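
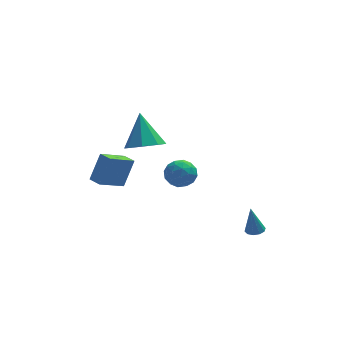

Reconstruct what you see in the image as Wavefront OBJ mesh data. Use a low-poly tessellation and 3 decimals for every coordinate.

v 3.668 -3.018 -3.42
v 4.072 -3.354 -3.344
v 3.432 -2.942 -1.84
v 4.191 -3.049 -3.34
v 4.112 -2.732 -3.368
v 3.862 -2.525 -3.415
v 3.539 -2.506 -3.464
v 3.265 -2.683 -3.497
v 3.145 -2.988 -3.5
v 3.225 -3.304 -3.473
v 3.474 -3.511 -3.426
v 3.798 -3.53 -3.376
v -0.878 -2.725 1.303
v -0.38 -2.248 0.769
v 0.22 -3.572 1.571
v 0.718 -3.095 1.037
v 0.445 -2.759 1.795
v -0.233 -2.236 1.629
v 0.073 -3.584 0.711
v -0.605 -3.061 0.545
v 0.208 -2.779 0.403
v 0.438 -2.269 1.073
v -0.598 -3.551 1.267
v -0.368 -3.041 1.937
v -0.725 -2.412 1.013
v 0.565 -3.408 1.327
v 0.405 -3.21 1.773
v 0.698 -2.93 1.459
v -0.639 -2.405 1.518
v -0.346 -2.125 1.204
v 0.139 -2.425 1.807
v 0.186 -3.695 1.136
v 0.479 -3.415 0.822
v -0.858 -2.89 0.881
v -0.565 -2.61 0.567
v -0.299 -3.395 0.533
v -0.087 -2.444 0.483
v 0.558 -2.941 0.641
v 0.179 -3.229 0.449
v -0.219 -2.922 0.352
v 0.048 -2.144 0.877
v 0.694 -2.642 1.034
v 0.533 -2.444 1.48
v 0.134 -2.137 1.383
v 0.394 -2.456 0.662
v -0.854 -3.178 1.306
v -0.208 -3.676 1.463
v -0.294 -3.683 0.957
v -0.693 -3.376 0.86
v -0.718 -2.879 1.699
v -0.073 -3.376 1.857
v 0.059 -2.898 1.988
v -0.339 -2.591 1.891
v -0.554 -3.364 1.678
v -3.761 -0.119 -1.22
v -3.136 0.39 0.288
v -4.179 0.595 -1.288
v -3.554 1.104 0.22
v -2.446 0.576 -2
v -1.821 1.085 -0.492
v -2.864 1.29 -2.068
v -2.239 1.799 -0.56
v -1.613 -1.504 2.382
v -0.6 -1.698 2.579
v -1.707 -0.316 4.038
v -0.705 -1.054 2.11
v -1.342 -0.673 1.801
v -2.138 -0.78 1.832
v -2.627 -1.311 2.186
v -2.522 -1.955 2.655
v -1.885 -2.335 2.964
v -1.089 -2.229 2.932
f 2 1 4
f 2 4 3
f 4 1 5
f 4 5 3
f 5 1 6
f 5 6 3
f 6 1 7
f 6 7 3
f 7 1 8
f 7 8 3
f 8 1 9
f 8 9 3
f 9 1 10
f 9 10 3
f 10 1 11
f 10 11 3
f 11 1 12
f 11 12 3
f 12 1 2
f 12 2 3
f 13 50 29
f 50 24 53
f 29 53 18
f 50 53 29
f 13 29 25
f 29 18 30
f 25 30 14
f 29 30 25
f 13 25 34
f 25 14 35
f 34 35 20
f 25 35 34
f 13 34 46
f 34 20 49
f 46 49 23
f 34 49 46
f 13 46 50
f 46 23 54
f 50 54 24
f 46 54 50
f 14 30 41
f 30 18 44
f 41 44 22
f 30 44 41
f 18 53 31
f 53 24 52
f 31 52 17
f 53 52 31
f 24 54 51
f 54 23 47
f 51 47 15
f 54 47 51
f 23 49 48
f 49 20 36
f 48 36 19
f 49 36 48
f 20 35 40
f 35 14 37
f 40 37 21
f 35 37 40
f 16 42 28
f 42 22 43
f 28 43 17
f 42 43 28
f 16 28 26
f 28 17 27
f 26 27 15
f 28 27 26
f 16 26 33
f 26 15 32
f 33 32 19
f 26 32 33
f 16 33 38
f 33 19 39
f 38 39 21
f 33 39 38
f 16 38 42
f 38 21 45
f 42 45 22
f 38 45 42
f 17 43 31
f 43 22 44
f 31 44 18
f 43 44 31
f 15 27 51
f 27 17 52
f 51 52 24
f 27 52 51
f 19 32 48
f 32 15 47
f 48 47 23
f 32 47 48
f 21 39 40
f 39 19 36
f 40 36 20
f 39 36 40
f 22 45 41
f 45 21 37
f 41 37 14
f 45 37 41
f 56 58 55
f 59 56 55
f 55 58 57
f 57 59 55
f 56 62 58
f 60 56 59
f 60 62 56
f 58 62 57
f 61 59 57
f 57 62 61
f 61 60 59
f 62 60 61
f 64 63 66
f 64 66 65
f 66 63 67
f 66 67 65
f 67 63 68
f 67 68 65
f 68 63 69
f 68 69 65
f 69 63 70
f 69 70 65
f 70 63 71
f 70 71 65
f 71 63 72
f 71 72 65
f 72 63 64
f 72 64 65



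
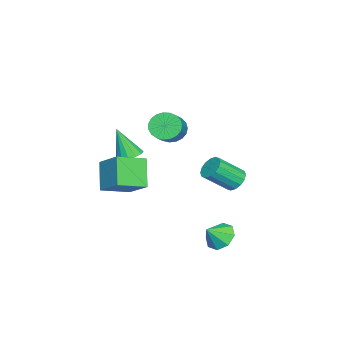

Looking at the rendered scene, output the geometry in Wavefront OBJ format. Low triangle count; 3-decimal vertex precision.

v 2.276 4.436 1.144
v 2.583 4.072 0.59
v 3.29 2.941 1.722
v 2.984 3.304 2.276
v 2.838 4.332 0.689
v 3.546 3.201 1.822
v 2.943 4.62 0.911
v 3.651 3.489 2.044
v 2.869 4.858 1.195
v 3.577 3.727 2.327
v 2.637 4.983 1.465
v 3.344 3.852 2.598
v 2.308 4.961 1.649
v 3.015 3.83 2.782
v 1.97 4.799 1.698
v 2.677 3.668 2.83
v 1.714 4.539 1.598
v 2.422 3.408 2.731
v 1.609 4.251 1.376
v 2.317 3.12 2.509
v 1.683 4.013 1.093
v 2.391 2.882 2.225
v 1.916 3.888 0.822
v 2.623 2.757 1.955
v 2.245 3.91 0.638
v 2.952 2.779 1.771
v -1.126 -0.019 2.408
v -0.734 -0.638 1.885
v 0.457 -0.58 2.709
v 0.066 0.039 3.232
v -0.634 -0.319 1.717
v 0.558 -0.261 2.541
v -0.618 0.052 1.668
v 0.574 0.109 2.492
v -0.69 0.41 1.748
v 0.502 0.468 2.572
v -0.838 0.695 1.941
v 0.354 0.752 2.765
v -1.035 0.856 2.215
v 0.157 0.913 3.039
v -1.248 0.865 2.523
v -0.056 0.923 3.347
v -1.44 0.722 2.811
v -0.248 0.78 3.634
v -1.578 0.451 3.029
v -0.386 0.509 3.852
v -1.637 0.099 3.139
v -0.445 0.156 3.963
v -1.608 -0.274 3.124
v -0.416 -0.216 3.948
v -1.496 -0.603 2.984
v -0.304 -0.545 3.808
v -1.32 -0.83 2.745
v -0.128 -0.773 3.569
v -1.11 -0.918 2.448
v 0.082 -0.86 3.272
v -0.903 -0.85 2.144
v 0.289 -0.792 2.968
v 1.933 -1.29 -0.904
v 0.787 -1.702 0.488
v 2.8 -0.049 0.176
v 1.654 -0.46 1.568
v 3.026 -2.52 -0.368
v 1.88 -2.931 1.024
v 3.893 -1.278 0.712
v 2.747 -1.69 2.104
v -3.032 -2.946 -1.078
v -2.271 -2.745 -0.937
v -3.168 -3.734 0.778
v -2.493 -2.418 -0.814
v -2.859 -2.232 -0.762
v -3.272 -2.238 -0.794
v -3.62 -2.433 -0.903
v -3.811 -2.766 -1.058
v -3.794 -3.147 -1.219
v -3.572 -3.475 -1.341
v -3.206 -3.661 -1.393
v -2.793 -3.655 -1.361
v -2.444 -3.46 -1.253
v -2.253 -3.127 -1.097
v 2.846 3.813 -2.783
v 3.517 4.427 -2.922
v 3.514 3.267 -1.977
v 3.07 4.627 -2.416
v 2.492 4.35 -2.125
v 2.121 3.759 -2.219
v 2.175 3.199 -2.643
v 2.622 3 -3.149
v 3.201 3.277 -3.441
v 3.571 3.868 -3.346
f 2 1 5
f 2 5 3
f 3 5 6
f 3 6 4
f 5 1 7
f 5 7 6
f 6 7 8
f 6 8 4
f 7 1 9
f 7 9 8
f 8 9 10
f 8 10 4
f 9 1 11
f 9 11 10
f 10 11 12
f 10 12 4
f 11 1 13
f 11 13 12
f 12 13 14
f 12 14 4
f 13 1 15
f 13 15 14
f 14 15 16
f 14 16 4
f 15 1 17
f 15 17 16
f 16 17 18
f 16 18 4
f 17 1 19
f 17 19 18
f 18 19 20
f 18 20 4
f 19 1 21
f 19 21 20
f 20 21 22
f 20 22 4
f 21 1 23
f 21 23 22
f 22 23 24
f 22 24 4
f 23 1 25
f 23 25 24
f 24 25 26
f 24 26 4
f 25 1 2
f 25 2 26
f 26 2 3
f 26 3 4
f 28 27 31
f 28 31 29
f 29 31 32
f 29 32 30
f 31 27 33
f 31 33 32
f 32 33 34
f 32 34 30
f 33 27 35
f 33 35 34
f 34 35 36
f 34 36 30
f 35 27 37
f 35 37 36
f 36 37 38
f 36 38 30
f 37 27 39
f 37 39 38
f 38 39 40
f 38 40 30
f 39 27 41
f 39 41 40
f 40 41 42
f 40 42 30
f 41 27 43
f 41 43 42
f 42 43 44
f 42 44 30
f 43 27 45
f 43 45 44
f 44 45 46
f 44 46 30
f 45 27 47
f 45 47 46
f 46 47 48
f 46 48 30
f 47 27 49
f 47 49 48
f 48 49 50
f 48 50 30
f 49 27 51
f 49 51 50
f 50 51 52
f 50 52 30
f 51 27 53
f 51 53 52
f 52 53 54
f 52 54 30
f 53 27 55
f 53 55 54
f 54 55 56
f 54 56 30
f 55 27 57
f 55 57 56
f 56 57 58
f 56 58 30
f 57 27 28
f 57 28 58
f 58 28 29
f 58 29 30
f 60 62 59
f 63 60 59
f 59 62 61
f 61 63 59
f 60 66 62
f 64 60 63
f 64 66 60
f 62 66 61
f 65 63 61
f 61 66 65
f 65 64 63
f 66 64 65
f 68 67 70
f 68 70 69
f 70 67 71
f 70 71 69
f 71 67 72
f 71 72 69
f 72 67 73
f 72 73 69
f 73 67 74
f 73 74 69
f 74 67 75
f 74 75 69
f 75 67 76
f 75 76 69
f 76 67 77
f 76 77 69
f 77 67 78
f 77 78 69
f 78 67 79
f 78 79 69
f 79 67 80
f 79 80 69
f 80 67 68
f 80 68 69
f 82 81 84
f 82 84 83
f 84 81 85
f 84 85 83
f 85 81 86
f 85 86 83
f 86 81 87
f 86 87 83
f 87 81 88
f 87 88 83
f 88 81 89
f 88 89 83
f 89 81 90
f 89 90 83
f 90 81 82
f 90 82 83



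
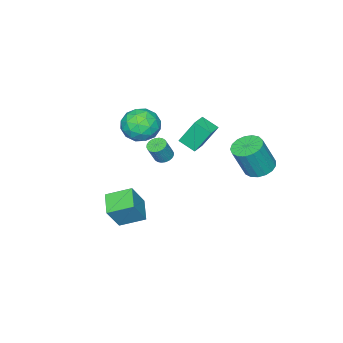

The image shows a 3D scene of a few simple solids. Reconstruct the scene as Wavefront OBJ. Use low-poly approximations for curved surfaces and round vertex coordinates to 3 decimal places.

v -1.153 -1.756 1.182
v -0.168 -1.971 1.848
v -0.652 -3.209 -0.028
v 0.333 -3.424 0.638
v -0.764 -3.67 1.084
v -1.073 -2.772 1.832
v 0.253 -2.408 -0.012
v -0.056 -1.51 0.736
v 0.702 -2.374 1.111
v 0.073 -3.154 1.788
v -0.893 -2.026 0.032
v -1.522 -2.806 0.709
v -0.705 -1.736 1.621
v -0.115 -3.444 0.199
v -0.76 -3.589 0.461
v -0.181 -3.715 0.853
v -1.237 -2.207 1.611
v -0.657 -2.333 2.003
v -1.008 -3.332 1.554
v -0.163 -2.847 -0.183
v 0.417 -2.973 0.209
v -0.639 -1.465 0.967
v -0.06 -1.591 1.359
v 0.188 -1.848 0.266
v 0.386 -2.099 1.58
v 0.68 -2.953 0.868
v 0.633 -2.356 0.486
v 0.451 -1.828 0.926
v 0.016 -2.558 1.978
v 0.311 -3.412 1.266
v -0.334 -3.557 1.528
v -0.516 -3.029 1.968
v 0.527 -2.795 1.544
v -1.131 -1.768 0.554
v -0.836 -2.622 -0.158
v -0.304 -2.151 -0.148
v -0.486 -1.623 0.292
v -1.5 -2.227 0.952
v -1.206 -3.081 0.24
v -1.271 -3.352 0.894
v -1.453 -2.824 1.334
v -1.347 -2.385 0.276
v 2.559 -1.725 -3.89
v 1.69 -0.543 -3.302
v 3.518 -0.765 -4.401
v 2.65 0.417 -3.813
v 3.45 -1.817 -2.387
v 2.582 -0.635 -1.799
v 4.41 -0.857 -2.898
v 3.541 0.325 -2.31
v -2.021 -0.659 0.089
v -2.514 0.074 1.634
v -2.208 0.333 -0.441
v -2.701 1.066 1.104
v -0.999 -0.366 0.276
v -1.492 0.367 1.821
v -1.186 0.626 -0.254
v -1.679 1.359 1.291
v -1.427 -1.786 -1.803
v -0.94 -2.009 -2.051
v -0.366 -2.056 -0.886
v -0.853 -1.834 -0.637
v -0.898 -1.783 -2.063
v -0.324 -1.83 -0.898
v -0.935 -1.558 -2.035
v -0.362 -1.605 -0.87
v -1.048 -1.367 -1.972
v -0.474 -1.414 -0.807
v -1.218 -1.24 -1.883
v -0.644 -1.288 -0.718
v -1.42 -1.197 -1.782
v -0.847 -1.244 -0.616
v -1.623 -1.243 -1.684
v -1.05 -1.29 -0.518
v -1.797 -1.372 -1.604
v -1.223 -1.419 -0.438
v -1.914 -1.564 -1.554
v -1.34 -1.611 -0.389
v -1.956 -1.79 -1.542
v -1.382 -1.837 -0.377
v -1.918 -2.015 -1.57
v -1.345 -2.062 -0.405
v -1.806 -2.206 -1.633
v -1.232 -2.253 -0.468
v -1.636 -2.332 -1.722
v -1.062 -2.38 -0.557
v -1.433 -2.376 -1.824
v -0.86 -2.423 -0.658
v -1.23 -2.33 -1.922
v -0.657 -2.377 -0.756
v -1.057 -2.201 -2.002
v -0.483 -2.248 -0.836
v -3.87 3.083 -1.848
v -3.364 3.898 -1.892
v -2.604 3.531 0.064
v -3.11 2.717 0.108
v -3.766 4.028 -1.711
v -3.006 3.661 0.244
v -4.192 3.941 -1.562
v -3.432 3.575 0.394
v -4.544 3.658 -1.478
v -3.784 3.292 0.478
v -4.742 3.243 -1.479
v -3.981 2.877 0.477
v -4.74 2.792 -1.564
v -3.979 2.426 0.391
v -4.539 2.407 -1.715
v -3.778 2.041 0.241
v -4.184 2.177 -1.895
v -3.424 1.811 0.06
v -3.758 2.155 -2.065
v -2.998 1.789 -0.11
v -3.357 2.345 -2.185
v -2.597 1.979 -0.23
v -3.074 2.705 -2.228
v -2.314 2.338 -0.273
v -2.973 3.151 -2.184
v -2.213 2.784 -0.228
v -3.078 3.581 -2.062
v -2.318 3.215 -0.107
f 1 38 17
f 38 12 41
f 17 41 6
f 38 41 17
f 1 17 13
f 17 6 18
f 13 18 2
f 17 18 13
f 1 13 22
f 13 2 23
f 22 23 8
f 13 23 22
f 1 22 34
f 22 8 37
f 34 37 11
f 22 37 34
f 1 34 38
f 34 11 42
f 38 42 12
f 34 42 38
f 2 18 29
f 18 6 32
f 29 32 10
f 18 32 29
f 6 41 19
f 41 12 40
f 19 40 5
f 41 40 19
f 12 42 39
f 42 11 35
f 39 35 3
f 42 35 39
f 11 37 36
f 37 8 24
f 36 24 7
f 37 24 36
f 8 23 28
f 23 2 25
f 28 25 9
f 23 25 28
f 4 30 16
f 30 10 31
f 16 31 5
f 30 31 16
f 4 16 14
f 16 5 15
f 14 15 3
f 16 15 14
f 4 14 21
f 14 3 20
f 21 20 7
f 14 20 21
f 4 21 26
f 21 7 27
f 26 27 9
f 21 27 26
f 4 26 30
f 26 9 33
f 30 33 10
f 26 33 30
f 5 31 19
f 31 10 32
f 19 32 6
f 31 32 19
f 3 15 39
f 15 5 40
f 39 40 12
f 15 40 39
f 7 20 36
f 20 3 35
f 36 35 11
f 20 35 36
f 9 27 28
f 27 7 24
f 28 24 8
f 27 24 28
f 10 33 29
f 33 9 25
f 29 25 2
f 33 25 29
f 44 46 43
f 47 44 43
f 43 46 45
f 45 47 43
f 44 50 46
f 48 44 47
f 48 50 44
f 46 50 45
f 49 47 45
f 45 50 49
f 49 48 47
f 50 48 49
f 52 54 51
f 55 52 51
f 51 54 53
f 53 55 51
f 52 58 54
f 56 52 55
f 56 58 52
f 54 58 53
f 57 55 53
f 53 58 57
f 57 56 55
f 58 56 57
f 60 59 63
f 60 63 61
f 61 63 64
f 61 64 62
f 63 59 65
f 63 65 64
f 64 65 66
f 64 66 62
f 65 59 67
f 65 67 66
f 66 67 68
f 66 68 62
f 67 59 69
f 67 69 68
f 68 69 70
f 68 70 62
f 69 59 71
f 69 71 70
f 70 71 72
f 70 72 62
f 71 59 73
f 71 73 72
f 72 73 74
f 72 74 62
f 73 59 75
f 73 75 74
f 74 75 76
f 74 76 62
f 75 59 77
f 75 77 76
f 76 77 78
f 76 78 62
f 77 59 79
f 77 79 78
f 78 79 80
f 78 80 62
f 79 59 81
f 79 81 80
f 80 81 82
f 80 82 62
f 81 59 83
f 81 83 82
f 82 83 84
f 82 84 62
f 83 59 85
f 83 85 84
f 84 85 86
f 84 86 62
f 85 59 87
f 85 87 86
f 86 87 88
f 86 88 62
f 87 59 89
f 87 89 88
f 88 89 90
f 88 90 62
f 89 59 91
f 89 91 90
f 90 91 92
f 90 92 62
f 91 59 60
f 91 60 92
f 92 60 61
f 92 61 62
f 94 93 97
f 94 97 95
f 95 97 98
f 95 98 96
f 97 93 99
f 97 99 98
f 98 99 100
f 98 100 96
f 99 93 101
f 99 101 100
f 100 101 102
f 100 102 96
f 101 93 103
f 101 103 102
f 102 103 104
f 102 104 96
f 103 93 105
f 103 105 104
f 104 105 106
f 104 106 96
f 105 93 107
f 105 107 106
f 106 107 108
f 106 108 96
f 107 93 109
f 107 109 108
f 108 109 110
f 108 110 96
f 109 93 111
f 109 111 110
f 110 111 112
f 110 112 96
f 111 93 113
f 111 113 112
f 112 113 114
f 112 114 96
f 113 93 115
f 113 115 114
f 114 115 116
f 114 116 96
f 115 93 117
f 115 117 116
f 116 117 118
f 116 118 96
f 117 93 119
f 117 119 118
f 118 119 120
f 118 120 96
f 119 93 94
f 119 94 120
f 120 94 95
f 120 95 96



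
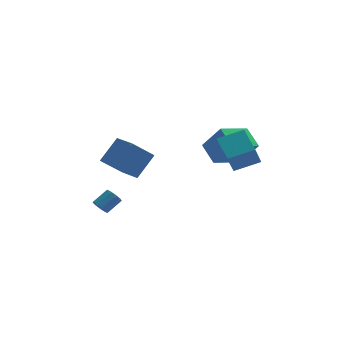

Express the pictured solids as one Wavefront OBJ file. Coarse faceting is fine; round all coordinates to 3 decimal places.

v 2.556 -0.952 -0.862
v 1.998 0.203 -0.104
v 4.062 0.148 -1.431
v 3.505 1.303 -0.672
v 3.515 -1.483 0.652
v 2.958 -0.328 1.411
v 5.022 -0.383 0.084
v 4.464 0.772 0.842
v -2.338 -0.115 -1.96
v -3.53 -0.666 -0.744
v -1.405 0.708 -0.673
v -2.597 0.156 0.543
v -1.543 -1.356 -1.743
v -2.735 -1.908 -0.527
v -0.61 -0.534 -0.456
v -1.802 -1.085 0.76
v 3.493 -3.105 -0.343
v 3.122 -3.789 0.927
v 3.008 -1.542 0.356
v 2.637 -2.226 1.627
v 4.943 -2.894 0.193
v 4.572 -3.578 1.464
v 4.458 -1.331 0.893
v 4.087 -2.015 2.163
v -3.562 -1.849 -3.697
v -3.283 -1.707 -4.149
v -2.519 -1.189 -3.515
v -2.798 -1.331 -3.063
v -3.534 -1.441 -4.064
v -2.77 -0.922 -3.43
v -3.799 -1.365 -3.808
v -3.035 -0.847 -3.173
v -3.952 -1.516 -3.499
v -3.189 -0.998 -2.865
v -3.923 -1.823 -3.283
v -3.16 -1.305 -2.649
v -3.725 -2.142 -3.261
v -2.961 -1.624 -2.627
v -3.451 -2.324 -3.443
v -2.687 -1.806 -2.809
v -3.228 -2.284 -3.744
v -2.464 -1.766 -3.109
v -3.162 -2.04 -4.023
v -2.398 -1.522 -3.388
f 2 4 1
f 5 2 1
f 1 4 3
f 3 5 1
f 2 8 4
f 6 2 5
f 6 8 2
f 4 8 3
f 7 5 3
f 3 8 7
f 7 6 5
f 8 6 7
f 10 12 9
f 13 10 9
f 9 12 11
f 11 13 9
f 10 16 12
f 14 10 13
f 14 16 10
f 12 16 11
f 15 13 11
f 11 16 15
f 15 14 13
f 16 14 15
f 18 20 17
f 21 18 17
f 17 20 19
f 19 21 17
f 18 24 20
f 22 18 21
f 22 24 18
f 20 24 19
f 23 21 19
f 19 24 23
f 23 22 21
f 24 22 23
f 26 25 29
f 26 29 27
f 27 29 30
f 27 30 28
f 29 25 31
f 29 31 30
f 30 31 32
f 30 32 28
f 31 25 33
f 31 33 32
f 32 33 34
f 32 34 28
f 33 25 35
f 33 35 34
f 34 35 36
f 34 36 28
f 35 25 37
f 35 37 36
f 36 37 38
f 36 38 28
f 37 25 39
f 37 39 38
f 38 39 40
f 38 40 28
f 39 25 41
f 39 41 40
f 40 41 42
f 40 42 28
f 41 25 43
f 41 43 42
f 42 43 44
f 42 44 28
f 43 25 26
f 43 26 44
f 44 26 27
f 44 27 28



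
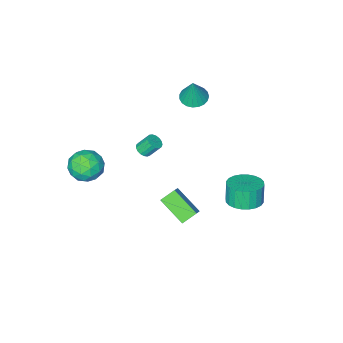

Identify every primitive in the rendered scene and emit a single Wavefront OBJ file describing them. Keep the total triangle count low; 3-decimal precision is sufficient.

v -2.174 3.082 -2.924
v -1.432 3.749 -2.668
v -1.644 3.504 -1.419
v -2.386 2.838 -1.676
v -1.754 3.989 -2.675
v -1.966 3.745 -1.427
v -2.14 4.091 -2.721
v -2.352 3.847 -1.472
v -2.531 4.04 -2.797
v -2.743 3.795 -1.549
v -2.868 3.843 -2.893
v -3.08 3.598 -1.645
v -3.099 3.53 -2.994
v -3.311 3.285 -1.745
v -3.189 3.149 -3.084
v -3.402 2.904 -1.835
v -3.125 2.757 -3.15
v -3.337 2.513 -1.901
v -2.916 2.416 -3.181
v -3.128 2.171 -1.932
v -2.594 2.175 -3.173
v -2.806 1.931 -1.925
v -2.208 2.073 -3.128
v -2.42 1.829 -1.879
v -1.817 2.125 -3.051
v -2.029 1.88 -1.803
v -1.48 2.322 -2.955
v -1.692 2.077 -1.707
v -1.249 2.635 -2.855
v -1.461 2.39 -1.606
v -1.158 3.016 -2.765
v -1.371 2.771 -1.516
v -1.223 3.407 -2.699
v -1.435 3.163 -1.45
v 0.868 -1.91 -0.535
v 1.324 -1.829 -0.321
v 0.868 -1.409 0.489
v 0.412 -1.49 0.275
v 1.283 -1.626 -0.449
v 0.827 -1.206 0.361
v 1.147 -1.487 -0.597
v 0.691 -1.067 0.213
v 0.947 -1.446 -0.731
v 0.491 -1.026 0.079
v 0.729 -1.511 -0.82
v 0.273 -1.091 -0.01
v 0.543 -1.667 -0.844
v 0.087 -1.247 -0.034
v 0.431 -1.879 -0.797
v -0.025 -1.459 0.013
v 0.42 -2.098 -0.69
v -0.036 -1.678 0.12
v 0.511 -2.274 -0.547
v 0.055 -1.854 0.263
v 0.684 -2.367 -0.402
v 0.228 -1.947 0.408
v 0.899 -2.355 -0.287
v 0.443 -1.934 0.523
v 1.107 -2.241 -0.229
v 0.651 -1.821 0.581
v 1.26 -2.051 -0.241
v 0.804 -1.631 0.569
v 0.42 1.257 -4.72
v 0.712 -0.313 -3.748
v -0.371 1.475 -4.131
v -0.078 -0.095 -3.158
v 0.998 1.735 -4.122
v 1.291 0.165 -3.149
v 0.208 1.953 -3.532
v 0.5 0.383 -2.56
v -3.904 -3.656 0.079
v -3.091 -3.699 -0.082
v -3.556 -3.324 1.741
v -3.157 -3.364 -0.136
v -3.353 -3.08 -0.152
v -3.644 -2.896 -0.128
v -3.979 -2.843 -0.068
v -4.302 -2.931 0.017
v -4.556 -3.144 0.113
v -4.697 -3.446 0.203
v -4.701 -3.784 0.272
v -4.567 -4.1 0.307
v -4.319 -4.34 0.303
v -3.998 -4.461 0.26
v -3.662 -4.443 0.186
v -3.367 -4.289 0.094
v -3.165 -4.026 -0.001
v 3.721 -2.845 -1.995
v 4.324 -3.694 -1.661
v 2.396 -3.946 -2.399
v 2.999 -4.795 -2.065
v 2.625 -4.069 -1.337
v 3.444 -3.388 -1.088
v 3.276 -4.252 -2.972
v 4.095 -3.571 -2.723
v 4.049 -4.563 -2.265
v 3.647 -4.45 -1.254
v 3.073 -3.19 -2.806
v 2.671 -3.077 -1.795
v 4.139 -3.173 -1.793
v 2.581 -4.467 -2.267
v 2.362 -4.04 -1.84
v 2.716 -4.539 -1.643
v 3.622 -2.993 -1.456
v 3.976 -3.492 -1.259
v 2.978 -3.712 -1.069
v 2.744 -4.148 -2.801
v 3.098 -4.647 -2.604
v 4.004 -3.101 -2.417
v 4.358 -3.6 -2.22
v 3.742 -3.928 -2.991
v 4.332 -4.183 -1.951
v 3.553 -4.83 -2.188
v 3.715 -4.51 -2.722
v 4.197 -4.111 -2.575
v 4.095 -4.116 -1.357
v 3.316 -4.763 -1.594
v 3.097 -4.337 -1.167
v 3.578 -3.937 -1.02
v 3.934 -4.627 -1.712
v 3.404 -2.877 -2.466
v 2.625 -3.524 -2.703
v 3.142 -3.703 -3.04
v 3.623 -3.303 -2.893
v 3.167 -2.81 -1.872
v 2.388 -3.457 -2.109
v 2.523 -3.529 -1.485
v 3.005 -3.13 -1.338
v 2.786 -3.013 -2.348
f 2 1 5
f 2 5 3
f 3 5 6
f 3 6 4
f 5 1 7
f 5 7 6
f 6 7 8
f 6 8 4
f 7 1 9
f 7 9 8
f 8 9 10
f 8 10 4
f 9 1 11
f 9 11 10
f 10 11 12
f 10 12 4
f 11 1 13
f 11 13 12
f 12 13 14
f 12 14 4
f 13 1 15
f 13 15 14
f 14 15 16
f 14 16 4
f 15 1 17
f 15 17 16
f 16 17 18
f 16 18 4
f 17 1 19
f 17 19 18
f 18 19 20
f 18 20 4
f 19 1 21
f 19 21 20
f 20 21 22
f 20 22 4
f 21 1 23
f 21 23 22
f 22 23 24
f 22 24 4
f 23 1 25
f 23 25 24
f 24 25 26
f 24 26 4
f 25 1 27
f 25 27 26
f 26 27 28
f 26 28 4
f 27 1 29
f 27 29 28
f 28 29 30
f 28 30 4
f 29 1 31
f 29 31 30
f 30 31 32
f 30 32 4
f 31 1 33
f 31 33 32
f 32 33 34
f 32 34 4
f 33 1 2
f 33 2 34
f 34 2 3
f 34 3 4
f 36 35 39
f 36 39 37
f 37 39 40
f 37 40 38
f 39 35 41
f 39 41 40
f 40 41 42
f 40 42 38
f 41 35 43
f 41 43 42
f 42 43 44
f 42 44 38
f 43 35 45
f 43 45 44
f 44 45 46
f 44 46 38
f 45 35 47
f 45 47 46
f 46 47 48
f 46 48 38
f 47 35 49
f 47 49 48
f 48 49 50
f 48 50 38
f 49 35 51
f 49 51 50
f 50 51 52
f 50 52 38
f 51 35 53
f 51 53 52
f 52 53 54
f 52 54 38
f 53 35 55
f 53 55 54
f 54 55 56
f 54 56 38
f 55 35 57
f 55 57 56
f 56 57 58
f 56 58 38
f 57 35 59
f 57 59 58
f 58 59 60
f 58 60 38
f 59 35 61
f 59 61 60
f 60 61 62
f 60 62 38
f 61 35 36
f 61 36 62
f 62 36 37
f 62 37 38
f 64 66 63
f 67 64 63
f 63 66 65
f 65 67 63
f 64 70 66
f 68 64 67
f 68 70 64
f 66 70 65
f 69 67 65
f 65 70 69
f 69 68 67
f 70 68 69
f 72 71 74
f 72 74 73
f 74 71 75
f 74 75 73
f 75 71 76
f 75 76 73
f 76 71 77
f 76 77 73
f 77 71 78
f 77 78 73
f 78 71 79
f 78 79 73
f 79 71 80
f 79 80 73
f 80 71 81
f 80 81 73
f 81 71 82
f 81 82 73
f 82 71 83
f 82 83 73
f 83 71 84
f 83 84 73
f 84 71 85
f 84 85 73
f 85 71 86
f 85 86 73
f 86 71 87
f 86 87 73
f 87 71 72
f 87 72 73
f 88 125 104
f 125 99 128
f 104 128 93
f 125 128 104
f 88 104 100
f 104 93 105
f 100 105 89
f 104 105 100
f 88 100 109
f 100 89 110
f 109 110 95
f 100 110 109
f 88 109 121
f 109 95 124
f 121 124 98
f 109 124 121
f 88 121 125
f 121 98 129
f 125 129 99
f 121 129 125
f 89 105 116
f 105 93 119
f 116 119 97
f 105 119 116
f 93 128 106
f 128 99 127
f 106 127 92
f 128 127 106
f 99 129 126
f 129 98 122
f 126 122 90
f 129 122 126
f 98 124 123
f 124 95 111
f 123 111 94
f 124 111 123
f 95 110 115
f 110 89 112
f 115 112 96
f 110 112 115
f 91 117 103
f 117 97 118
f 103 118 92
f 117 118 103
f 91 103 101
f 103 92 102
f 101 102 90
f 103 102 101
f 91 101 108
f 101 90 107
f 108 107 94
f 101 107 108
f 91 108 113
f 108 94 114
f 113 114 96
f 108 114 113
f 91 113 117
f 113 96 120
f 117 120 97
f 113 120 117
f 92 118 106
f 118 97 119
f 106 119 93
f 118 119 106
f 90 102 126
f 102 92 127
f 126 127 99
f 102 127 126
f 94 107 123
f 107 90 122
f 123 122 98
f 107 122 123
f 96 114 115
f 114 94 111
f 115 111 95
f 114 111 115
f 97 120 116
f 120 96 112
f 116 112 89
f 120 112 116



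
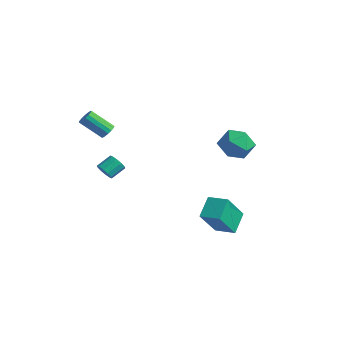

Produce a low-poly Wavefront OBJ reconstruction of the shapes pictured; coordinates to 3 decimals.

v -2.129 -3.959 -1.559
v -1.732 -3.75 -1.943
v -1.694 -2.872 -1.424
v -2.091 -3.081 -1.041
v -2.065 -3.662 -2.065
v -2.026 -2.785 -1.547
v -2.421 -3.688 -1.995
v -2.383 -2.811 -1.476
v -2.667 -3.818 -1.758
v -2.628 -2.94 -1.239
v -2.707 -4.001 -1.445
v -2.668 -3.123 -0.927
v -2.526 -4.168 -1.176
v -2.488 -3.29 -0.657
v -2.194 -4.255 -1.053
v -2.155 -3.378 -0.535
v -1.837 -4.229 -1.124
v -1.799 -3.352 -0.605
v -1.592 -4.1 -1.361
v -1.553 -3.222 -0.842
v -1.552 -3.917 -1.673
v -1.513 -3.039 -1.155
v -3.425 -2.772 0.633
v -3.11 -3.194 0.575
v -4.06 -4.05 1.649
v -4.375 -3.628 1.707
v -3.002 -3.053 0.783
v -3.951 -3.909 1.858
v -3.007 -2.836 0.952
v -3.956 -3.692 2.026
v -3.124 -2.602 1.035
v -4.073 -3.459 2.109
v -3.322 -2.414 1.01
v -4.271 -3.27 2.084
v -3.547 -2.321 0.884
v -4.497 -3.178 1.958
v -3.74 -2.35 0.691
v -4.69 -3.206 1.765
v -3.849 -2.491 0.482
v -4.798 -3.347 1.557
v -3.844 -2.708 0.314
v -4.793 -3.564 1.388
v -3.727 -2.941 0.231
v -4.676 -3.798 1.305
v -3.529 -3.13 0.256
v -4.478 -3.986 1.33
v -3.303 -3.222 0.382
v -4.253 -4.079 1.456
v 1.145 3.107 -0.505
v 2.126 3.213 0.058
v 0.894 1.447 0.242
v 1.875 1.553 0.805
v 0.986 2.201 1.086
v 1.141 3.227 0.624
v 1.879 1.433 -0.324
v 2.034 2.459 -0.786
v 2.579 2.178 0.17
v 2.027 2.653 1.041
v 0.993 2.007 -0.741
v 0.441 2.482 0.13
v 3.284 -1.567 -3.281
v 2.709 -0.547 -2.442
v 3.013 -0.273 -5.039
v 2.438 0.747 -4.201
v 4.402 -1.087 -3.099
v 3.827 -0.067 -2.261
v 4.131 0.207 -4.858
v 3.556 1.227 -4.019
f 2 1 5
f 2 5 3
f 3 5 6
f 3 6 4
f 5 1 7
f 5 7 6
f 6 7 8
f 6 8 4
f 7 1 9
f 7 9 8
f 8 9 10
f 8 10 4
f 9 1 11
f 9 11 10
f 10 11 12
f 10 12 4
f 11 1 13
f 11 13 12
f 12 13 14
f 12 14 4
f 13 1 15
f 13 15 14
f 14 15 16
f 14 16 4
f 15 1 17
f 15 17 16
f 16 17 18
f 16 18 4
f 17 1 19
f 17 19 18
f 18 19 20
f 18 20 4
f 19 1 21
f 19 21 20
f 20 21 22
f 20 22 4
f 21 1 2
f 21 2 22
f 22 2 3
f 22 3 4
f 24 23 27
f 24 27 25
f 25 27 28
f 25 28 26
f 27 23 29
f 27 29 28
f 28 29 30
f 28 30 26
f 29 23 31
f 29 31 30
f 30 31 32
f 30 32 26
f 31 23 33
f 31 33 32
f 32 33 34
f 32 34 26
f 33 23 35
f 33 35 34
f 34 35 36
f 34 36 26
f 35 23 37
f 35 37 36
f 36 37 38
f 36 38 26
f 37 23 39
f 37 39 38
f 38 39 40
f 38 40 26
f 39 23 41
f 39 41 40
f 40 41 42
f 40 42 26
f 41 23 43
f 41 43 42
f 42 43 44
f 42 44 26
f 43 23 45
f 43 45 44
f 44 45 46
f 44 46 26
f 45 23 47
f 45 47 46
f 46 47 48
f 46 48 26
f 47 23 24
f 47 24 48
f 48 24 25
f 48 25 26
f 49 60 54
f 49 54 50
f 49 50 56
f 49 56 59
f 49 59 60
f 50 54 58
f 54 60 53
f 60 59 51
f 59 56 55
f 56 50 57
f 52 58 53
f 52 53 51
f 52 51 55
f 52 55 57
f 52 57 58
f 53 58 54
f 51 53 60
f 55 51 59
f 57 55 56
f 58 57 50
f 62 64 61
f 65 62 61
f 61 64 63
f 63 65 61
f 62 68 64
f 66 62 65
f 66 68 62
f 64 68 63
f 67 65 63
f 63 68 67
f 67 66 65
f 68 66 67



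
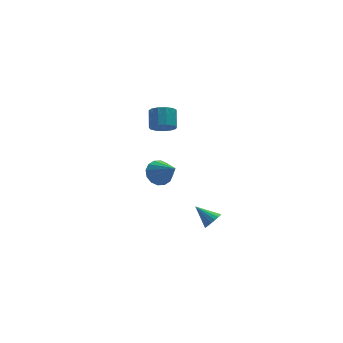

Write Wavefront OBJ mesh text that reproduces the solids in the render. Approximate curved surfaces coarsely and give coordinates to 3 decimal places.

v 3.286 -3.913 -1.048
v 3.715 -3.472 -1.126
v 2.554 -3.067 -0.292
v 3.544 -3.43 -1.339
v 3.322 -3.484 -1.494
v 3.092 -3.622 -1.56
v 2.902 -3.819 -1.525
v 2.787 -4.033 -1.396
v 2.771 -4.225 -1.197
v 2.857 -4.354 -0.969
v 3.028 -4.396 -0.757
v 3.25 -4.342 -0.602
v 3.479 -4.204 -0.536
v 3.67 -4.008 -0.57
v 3.785 -3.793 -0.7
v 3.801 -3.602 -0.898
v 2.026 1.071 3.469
v 2.73 0.759 3.589
v 3.019 1.697 4.331
v 2.314 2.009 4.211
v 2.77 1.023 3.24
v 3.058 1.961 3.982
v 2.573 1.303 2.964
v 2.862 2.24 3.706
v 2.203 1.508 2.848
v 2.491 2.446 3.59
v 1.776 1.576 2.929
v 2.065 2.513 3.671
v 1.429 1.482 3.182
v 1.717 2.42 3.924
v 1.271 1.259 3.525
v 1.559 2.196 4.267
v 1.353 0.976 3.851
v 1.641 1.913 4.593
v 1.648 0.723 4.056
v 1.937 1.66 4.798
v 2.064 0.581 4.074
v 2.352 1.518 4.816
v 2.467 0.594 3.9
v 2.756 1.532 4.642
v 2.815 4.32 -2.975
v 3.368 3.959 -3.601
v 3.365 2.96 -1.705
v 3.631 4.277 -3.374
v 3.676 4.607 -3.041
v 3.49 4.859 -2.689
v 3.123 4.968 -2.414
v 2.674 4.902 -2.29
v 2.262 4.681 -2.348
v 1.998 4.363 -2.575
v 1.954 4.033 -2.909
v 2.14 3.781 -3.26
v 2.507 3.673 -3.535
v 2.956 3.738 -3.66
f 2 1 4
f 2 4 3
f 4 1 5
f 4 5 3
f 5 1 6
f 5 6 3
f 6 1 7
f 6 7 3
f 7 1 8
f 7 8 3
f 8 1 9
f 8 9 3
f 9 1 10
f 9 10 3
f 10 1 11
f 10 11 3
f 11 1 12
f 11 12 3
f 12 1 13
f 12 13 3
f 13 1 14
f 13 14 3
f 14 1 15
f 14 15 3
f 15 1 16
f 15 16 3
f 16 1 2
f 16 2 3
f 18 17 21
f 18 21 19
f 19 21 22
f 19 22 20
f 21 17 23
f 21 23 22
f 22 23 24
f 22 24 20
f 23 17 25
f 23 25 24
f 24 25 26
f 24 26 20
f 25 17 27
f 25 27 26
f 26 27 28
f 26 28 20
f 27 17 29
f 27 29 28
f 28 29 30
f 28 30 20
f 29 17 31
f 29 31 30
f 30 31 32
f 30 32 20
f 31 17 33
f 31 33 32
f 32 33 34
f 32 34 20
f 33 17 35
f 33 35 34
f 34 35 36
f 34 36 20
f 35 17 37
f 35 37 36
f 36 37 38
f 36 38 20
f 37 17 39
f 37 39 38
f 38 39 40
f 38 40 20
f 39 17 18
f 39 18 40
f 40 18 19
f 40 19 20
f 42 41 44
f 42 44 43
f 44 41 45
f 44 45 43
f 45 41 46
f 45 46 43
f 46 41 47
f 46 47 43
f 47 41 48
f 47 48 43
f 48 41 49
f 48 49 43
f 49 41 50
f 49 50 43
f 50 41 51
f 50 51 43
f 51 41 52
f 51 52 43
f 52 41 53
f 52 53 43
f 53 41 54
f 53 54 43
f 54 41 42
f 54 42 43



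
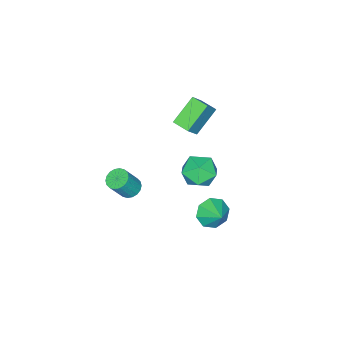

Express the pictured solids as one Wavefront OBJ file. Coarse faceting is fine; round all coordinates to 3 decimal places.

v -2.098 -1.024 2.213
v -3.597 -0.795 3.408
v -2.03 0.028 2.098
v -3.528 0.256 3.293
v -1.152 -0.956 3.387
v -2.65 -0.728 4.582
v -1.083 0.095 3.272
v -2.582 0.324 4.467
v -2.602 1.018 -1.107
v -1.563 1.203 -1.653
v -1.757 -0.243 0.073
v -0.718 -0.058 -0.473
v -1.201 0.8 0.191
v -1.723 1.58 -0.538
v -1.597 -0.62 -1.042
v -2.119 0.16 -1.771
v -0.942 0.191 -1.613
v -0.697 1.068 -0.851
v -2.623 -0.108 -0.729
v -2.378 0.769 0.033
v 0.887 -2.435 -1.999
v 1.397 -2.777 -2.356
v 2.183 -3.066 -0.958
v 1.673 -2.725 -0.601
v 1.501 -2.478 -2.353
v 2.287 -2.768 -0.955
v 1.484 -2.172 -2.28
v 2.269 -2.461 -0.881
v 1.348 -1.917 -2.151
v 2.134 -2.206 -0.752
v 1.121 -1.765 -1.992
v 1.907 -2.054 -0.593
v 0.848 -1.746 -1.835
v 1.633 -2.035 -0.436
v 0.582 -1.863 -1.71
v 1.368 -2.153 -0.311
v 0.377 -2.094 -1.642
v 1.163 -2.383 -0.244
v 0.273 -2.392 -1.645
v 1.059 -2.682 -0.247
v 0.291 -2.699 -1.719
v 1.076 -2.988 -0.32
v 0.426 -2.954 -1.848
v 1.212 -3.243 -0.449
v 0.653 -3.106 -2.007
v 1.439 -3.395 -0.608
v 0.927 -3.125 -2.164
v 1.712 -3.414 -0.765
v 1.192 -3.007 -2.289
v 1.978 -3.297 -0.89
v -1.355 1.645 -3.827
v -1.025 2.095 -4.681
v -0.805 2.635 -3.093
v -1.737 2.336 -4.473
v -2.226 2.173 -3.886
v -2.205 1.7 -3.265
v -1.686 1.195 -2.973
v -0.973 0.954 -3.182
v -0.484 1.117 -3.768
v -0.506 1.59 -4.389
f 2 4 1
f 5 2 1
f 1 4 3
f 3 5 1
f 2 8 4
f 6 2 5
f 6 8 2
f 4 8 3
f 7 5 3
f 3 8 7
f 7 6 5
f 8 6 7
f 9 20 14
f 9 14 10
f 9 10 16
f 9 16 19
f 9 19 20
f 10 14 18
f 14 20 13
f 20 19 11
f 19 16 15
f 16 10 17
f 12 18 13
f 12 13 11
f 12 11 15
f 12 15 17
f 12 17 18
f 13 18 14
f 11 13 20
f 15 11 19
f 17 15 16
f 18 17 10
f 22 21 25
f 22 25 23
f 23 25 26
f 23 26 24
f 25 21 27
f 25 27 26
f 26 27 28
f 26 28 24
f 27 21 29
f 27 29 28
f 28 29 30
f 28 30 24
f 29 21 31
f 29 31 30
f 30 31 32
f 30 32 24
f 31 21 33
f 31 33 32
f 32 33 34
f 32 34 24
f 33 21 35
f 33 35 34
f 34 35 36
f 34 36 24
f 35 21 37
f 35 37 36
f 36 37 38
f 36 38 24
f 37 21 39
f 37 39 38
f 38 39 40
f 38 40 24
f 39 21 41
f 39 41 40
f 40 41 42
f 40 42 24
f 41 21 43
f 41 43 42
f 42 43 44
f 42 44 24
f 43 21 45
f 43 45 44
f 44 45 46
f 44 46 24
f 45 21 47
f 45 47 46
f 46 47 48
f 46 48 24
f 47 21 49
f 47 49 48
f 48 49 50
f 48 50 24
f 49 21 22
f 49 22 50
f 50 22 23
f 50 23 24
f 52 51 54
f 52 54 53
f 54 51 55
f 54 55 53
f 55 51 56
f 55 56 53
f 56 51 57
f 56 57 53
f 57 51 58
f 57 58 53
f 58 51 59
f 58 59 53
f 59 51 60
f 59 60 53
f 60 51 52
f 60 52 53



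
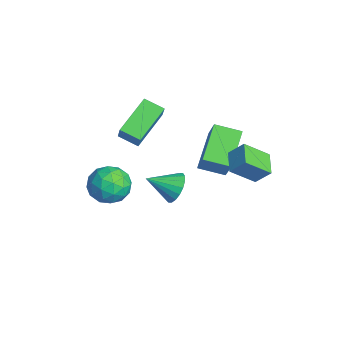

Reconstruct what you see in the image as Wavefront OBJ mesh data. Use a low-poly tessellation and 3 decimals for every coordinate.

v 2.511 2.648 1.068
v 2.867 3.265 1.839
v 2.536 3.852 0.093
v 2.892 4.469 0.865
v 3.668 2.371 0.755
v 4.024 2.988 1.527
v 3.693 3.575 -0.219
v 4.049 4.192 0.552
v 0.596 1.761 -1.354
v -1.012 2.756 -0.311
v 1.113 2.968 -1.708
v -0.495 3.963 -0.665
v 1.435 1.777 -0.075
v -0.173 2.772 0.968
v 1.952 2.984 -0.429
v 0.344 3.979 0.614
v -2.089 -0.156 1.484
v -1.406 -0.22 2.457
v -1.457 0.642 1.093
v -0.774 0.577 2.065
v -0.846 -1.617 0.515
v -0.163 -1.682 1.487
v -0.214 -0.82 0.123
v 0.469 -0.884 1.096
v 1.095 0.601 -2.117
v 1.459 0.158 -2.785
v 0.845 -0.741 -1.363
v 1.765 0.231 -2.552
v 1.939 0.378 -2.233
v 1.945 0.569 -1.891
v 1.784 0.766 -1.594
v 1.485 0.931 -1.401
v 1.11 1.03 -1.349
v 0.732 1.044 -1.45
v 0.426 0.971 -1.683
v 0.252 0.824 -2.002
v 0.246 0.633 -2.343
v 0.407 0.435 -2.64
v 0.706 0.271 -2.834
v 1.081 0.172 -2.885
v -1.222 -1.661 -3.72
v -0.764 -1.032 -2.907
v -0.796 -3.168 -2.793
v -0.338 -2.539 -1.98
v -1.452 -2.531 -2.137
v -1.715 -1.599 -2.71
v 0.155 -2.601 -2.99
v -0.108 -1.669 -3.563
v 0.087 -1.613 -2.456
v -0.906 -1.57 -1.929
v -0.654 -2.63 -3.771
v -1.647 -2.587 -3.244
v -1.031 -1.214 -3.395
v -0.529 -2.986 -2.305
v -1.184 -2.981 -2.398
v -0.915 -2.612 -1.92
v -1.59 -1.547 -3.279
v -1.32 -1.178 -2.801
v -1.725 -2.059 -2.349
v -0.24 -3.022 -2.899
v 0.03 -2.653 -2.421
v -0.645 -1.588 -3.78
v -0.376 -1.219 -3.302
v 0.165 -2.141 -3.351
v -0.261 -1.186 -2.652
v -0.01 -2.072 -2.107
v 0.28 -2.108 -2.701
v 0.125 -1.56 -3.037
v -0.844 -1.16 -2.342
v -0.594 -2.047 -1.798
v -1.249 -2.042 -1.89
v -1.404 -1.494 -2.227
v -0.344 -1.502 -2.077
v -0.966 -2.153 -3.902
v -0.716 -3.04 -3.358
v -0.156 -2.706 -3.473
v -0.311 -2.158 -3.81
v -1.55 -2.128 -3.593
v -1.299 -3.014 -3.048
v -1.685 -2.64 -2.663
v -1.84 -2.092 -2.999
v -1.216 -2.698 -3.623
f 2 4 1
f 5 2 1
f 1 4 3
f 3 5 1
f 2 8 4
f 6 2 5
f 6 8 2
f 4 8 3
f 7 5 3
f 3 8 7
f 7 6 5
f 8 6 7
f 10 12 9
f 13 10 9
f 9 12 11
f 11 13 9
f 10 16 12
f 14 10 13
f 14 16 10
f 12 16 11
f 15 13 11
f 11 16 15
f 15 14 13
f 16 14 15
f 18 20 17
f 21 18 17
f 17 20 19
f 19 21 17
f 18 24 20
f 22 18 21
f 22 24 18
f 20 24 19
f 23 21 19
f 19 24 23
f 23 22 21
f 24 22 23
f 26 25 28
f 26 28 27
f 28 25 29
f 28 29 27
f 29 25 30
f 29 30 27
f 30 25 31
f 30 31 27
f 31 25 32
f 31 32 27
f 32 25 33
f 32 33 27
f 33 25 34
f 33 34 27
f 34 25 35
f 34 35 27
f 35 25 36
f 35 36 27
f 36 25 37
f 36 37 27
f 37 25 38
f 37 38 27
f 38 25 39
f 38 39 27
f 39 25 40
f 39 40 27
f 40 25 26
f 40 26 27
f 41 78 57
f 78 52 81
f 57 81 46
f 78 81 57
f 41 57 53
f 57 46 58
f 53 58 42
f 57 58 53
f 41 53 62
f 53 42 63
f 62 63 48
f 53 63 62
f 41 62 74
f 62 48 77
f 74 77 51
f 62 77 74
f 41 74 78
f 74 51 82
f 78 82 52
f 74 82 78
f 42 58 69
f 58 46 72
f 69 72 50
f 58 72 69
f 46 81 59
f 81 52 80
f 59 80 45
f 81 80 59
f 52 82 79
f 82 51 75
f 79 75 43
f 82 75 79
f 51 77 76
f 77 48 64
f 76 64 47
f 77 64 76
f 48 63 68
f 63 42 65
f 68 65 49
f 63 65 68
f 44 70 56
f 70 50 71
f 56 71 45
f 70 71 56
f 44 56 54
f 56 45 55
f 54 55 43
f 56 55 54
f 44 54 61
f 54 43 60
f 61 60 47
f 54 60 61
f 44 61 66
f 61 47 67
f 66 67 49
f 61 67 66
f 44 66 70
f 66 49 73
f 70 73 50
f 66 73 70
f 45 71 59
f 71 50 72
f 59 72 46
f 71 72 59
f 43 55 79
f 55 45 80
f 79 80 52
f 55 80 79
f 47 60 76
f 60 43 75
f 76 75 51
f 60 75 76
f 49 67 68
f 67 47 64
f 68 64 48
f 67 64 68
f 50 73 69
f 73 49 65
f 69 65 42
f 73 65 69



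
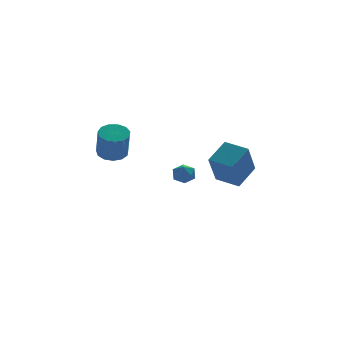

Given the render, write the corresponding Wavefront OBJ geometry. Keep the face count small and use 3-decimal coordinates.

v 1.882 -2.65 -0.554
v 1.135 -3.537 1.184
v 1.065 -1.558 -0.349
v 0.317 -2.444 1.39
v 3.023 -1.956 0.29
v 2.275 -2.842 2.029
v 2.205 -0.863 0.496
v 1.458 -1.75 2.234
v -2.495 4.252 -0.033
v -1.742 4.584 0.177
v -1.871 3.841 1.822
v -2.625 3.508 1.613
v -2.072 4.91 0.298
v -2.201 4.167 1.943
v -2.536 5.026 0.314
v -2.665 4.283 1.959
v -2.987 4.897 0.22
v -3.116 4.154 1.866
v -3.283 4.562 0.046
v -3.412 3.819 1.691
v -3.328 4.129 -0.153
v -3.457 3.386 1.492
v -3.109 3.735 -0.314
v -3.238 2.992 1.331
v -2.695 3.505 -0.386
v -2.824 2.762 1.26
v -2.218 3.511 -0.345
v -2.347 2.768 1.3
v -1.829 3.753 -0.205
v -1.958 3.01 1.44
v -1.651 4.153 -0.011
v -1.781 3.41 1.635
v 0.779 3.986 -1.64
v 1.183 4.388 -2.054
v 1.457 3.092 -1.846
v 1.861 3.494 -2.26
v 1.851 3.604 -1.564
v 1.432 4.156 -1.437
v 1.208 3.324 -2.463
v 0.789 3.876 -2.336
v 1.448 3.979 -2.563
v 1.846 4.152 -2.007
v 0.794 3.328 -1.893
v 1.192 3.501 -1.337
f 2 4 1
f 5 2 1
f 1 4 3
f 3 5 1
f 2 8 4
f 6 2 5
f 6 8 2
f 4 8 3
f 7 5 3
f 3 8 7
f 7 6 5
f 8 6 7
f 10 9 13
f 10 13 11
f 11 13 14
f 11 14 12
f 13 9 15
f 13 15 14
f 14 15 16
f 14 16 12
f 15 9 17
f 15 17 16
f 16 17 18
f 16 18 12
f 17 9 19
f 17 19 18
f 18 19 20
f 18 20 12
f 19 9 21
f 19 21 20
f 20 21 22
f 20 22 12
f 21 9 23
f 21 23 22
f 22 23 24
f 22 24 12
f 23 9 25
f 23 25 24
f 24 25 26
f 24 26 12
f 25 9 27
f 25 27 26
f 26 27 28
f 26 28 12
f 27 9 29
f 27 29 28
f 28 29 30
f 28 30 12
f 29 9 31
f 29 31 30
f 30 31 32
f 30 32 12
f 31 9 10
f 31 10 32
f 32 10 11
f 32 11 12
f 33 44 38
f 33 38 34
f 33 34 40
f 33 40 43
f 33 43 44
f 34 38 42
f 38 44 37
f 44 43 35
f 43 40 39
f 40 34 41
f 36 42 37
f 36 37 35
f 36 35 39
f 36 39 41
f 36 41 42
f 37 42 38
f 35 37 44
f 39 35 43
f 41 39 40
f 42 41 34



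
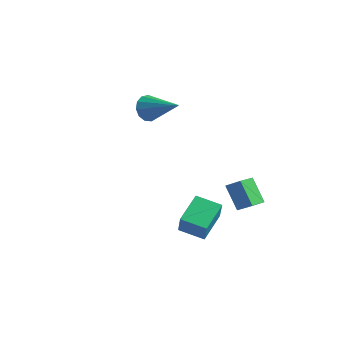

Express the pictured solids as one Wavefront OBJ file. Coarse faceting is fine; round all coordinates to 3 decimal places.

v 0.633 -1.035 0.407
v 1.346 -0.893 0.92
v 0.574 -0.21 0.261
v 1.287 -0.068 0.774
v 1.453 -1.172 -0.694
v 2.166 -1.03 -0.181
v 1.394 -0.347 -0.84
v 2.107 -0.205 -0.327
v 0.827 -4.038 -0.956
v 1.35 -4.455 0.076
v 0.454 -2.747 -0.246
v 0.976 -3.164 0.786
v 1.864 -3.556 -1.286
v 2.386 -3.973 -0.254
v 1.49 -2.265 -0.576
v 2.013 -2.682 0.456
v -4.404 -0.655 3.164
v -4.172 -0.326 2.543
v -2.656 -0.505 3.896
v -4.304 -0.022 2.795
v -4.467 0.082 3.165
v -4.61 -0.048 3.534
v -4.688 -0.372 3.786
v -4.675 -0.785 3.84
v -4.576 -1.157 3.68
v -4.422 -1.37 3.356
v -4.263 -1.356 2.971
v -4.147 -1.119 2.648
v -4.114 -0.735 2.488
f 2 4 1
f 5 2 1
f 1 4 3
f 3 5 1
f 2 8 4
f 6 2 5
f 6 8 2
f 4 8 3
f 7 5 3
f 3 8 7
f 7 6 5
f 8 6 7
f 10 12 9
f 13 10 9
f 9 12 11
f 11 13 9
f 10 16 12
f 14 10 13
f 14 16 10
f 12 16 11
f 15 13 11
f 11 16 15
f 15 14 13
f 16 14 15
f 18 17 20
f 18 20 19
f 20 17 21
f 20 21 19
f 21 17 22
f 21 22 19
f 22 17 23
f 22 23 19
f 23 17 24
f 23 24 19
f 24 17 25
f 24 25 19
f 25 17 26
f 25 26 19
f 26 17 27
f 26 27 19
f 27 17 28
f 27 28 19
f 28 17 29
f 28 29 19
f 29 17 18
f 29 18 19



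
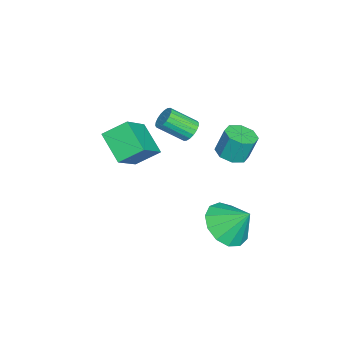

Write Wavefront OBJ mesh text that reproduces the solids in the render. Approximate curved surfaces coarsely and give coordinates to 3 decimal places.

v -0.036 0.964 1.183
v 0.98 0.741 1.162
v 0.176 1.836 2.137
v 0.899 1.178 0.78
v 0.521 1.547 0.526
v -0.033 1.731 0.481
v -0.588 1.671 0.658
v -0.968 1.387 1.002
v -1.052 0.968 1.404
v -0.813 0.548 1.735
v -0.327 0.26 1.891
v 0.251 0.195 1.823
v 0.739 0.375 1.551
v -2.25 0.74 3.458
v -1.862 1.268 3.318
v -1.943 1.609 4.382
v -2.33 1.08 4.522
v -2.361 1.367 3.249
v -2.441 1.707 4.313
v -2.794 1.098 3.302
v -2.875 1.438 4.366
v -2.909 0.619 3.447
v -2.989 0.96 4.511
v -2.637 0.211 3.598
v -2.718 0.552 4.662
v -2.139 0.113 3.667
v -2.219 0.453 4.731
v -1.705 0.382 3.614
v -1.786 0.722 4.678
v -1.591 0.86 3.469
v -1.671 1.201 4.533
v -4.496 -4.061 1.909
v -3.125 -4.427 3.081
v -4.794 -3.118 2.552
v -3.423 -3.483 3.724
v -3.577 -3.217 1.096
v -2.206 -3.582 2.268
v -3.875 -2.273 1.739
v -2.504 -2.639 2.911
v -3.768 -1.088 3.267
v -3.431 -1.287 2.924
v -3.255 -2.31 3.69
v -3.592 -2.112 4.033
v -3.295 -1.16 3.062
v -3.12 -2.184 3.828
v -3.253 -1.019 3.241
v -3.077 -2.043 4.007
v -3.313 -0.892 3.425
v -3.137 -1.915 4.19
v -3.463 -0.804 3.577
v -3.287 -1.827 4.343
v -3.673 -0.772 3.669
v -3.497 -1.795 4.434
v -3.902 -0.802 3.68
v -3.726 -1.826 4.446
v -4.105 -0.89 3.61
v -3.929 -1.913 4.376
v -4.24 -1.016 3.472
v -4.065 -2.04 4.238
v -4.283 -1.157 3.293
v -4.107 -2.181 4.059
v -4.223 -1.285 3.11
v -4.047 -2.308 3.875
v -4.073 -1.373 2.957
v -3.897 -2.396 3.723
v -3.863 -1.405 2.866
v -3.687 -2.428 3.631
v -3.634 -1.374 2.854
v -3.458 -2.398 3.62
f 2 1 4
f 2 4 3
f 4 1 5
f 4 5 3
f 5 1 6
f 5 6 3
f 6 1 7
f 6 7 3
f 7 1 8
f 7 8 3
f 8 1 9
f 8 9 3
f 9 1 10
f 9 10 3
f 10 1 11
f 10 11 3
f 11 1 12
f 11 12 3
f 12 1 13
f 12 13 3
f 13 1 2
f 13 2 3
f 15 14 18
f 15 18 16
f 16 18 19
f 16 19 17
f 18 14 20
f 18 20 19
f 19 20 21
f 19 21 17
f 20 14 22
f 20 22 21
f 21 22 23
f 21 23 17
f 22 14 24
f 22 24 23
f 23 24 25
f 23 25 17
f 24 14 26
f 24 26 25
f 25 26 27
f 25 27 17
f 26 14 28
f 26 28 27
f 27 28 29
f 27 29 17
f 28 14 30
f 28 30 29
f 29 30 31
f 29 31 17
f 30 14 15
f 30 15 31
f 31 15 16
f 31 16 17
f 33 35 32
f 36 33 32
f 32 35 34
f 34 36 32
f 33 39 35
f 37 33 36
f 37 39 33
f 35 39 34
f 38 36 34
f 34 39 38
f 38 37 36
f 39 37 38
f 41 40 44
f 41 44 42
f 42 44 45
f 42 45 43
f 44 40 46
f 44 46 45
f 45 46 47
f 45 47 43
f 46 40 48
f 46 48 47
f 47 48 49
f 47 49 43
f 48 40 50
f 48 50 49
f 49 50 51
f 49 51 43
f 50 40 52
f 50 52 51
f 51 52 53
f 51 53 43
f 52 40 54
f 52 54 53
f 53 54 55
f 53 55 43
f 54 40 56
f 54 56 55
f 55 56 57
f 55 57 43
f 56 40 58
f 56 58 57
f 57 58 59
f 57 59 43
f 58 40 60
f 58 60 59
f 59 60 61
f 59 61 43
f 60 40 62
f 60 62 61
f 61 62 63
f 61 63 43
f 62 40 64
f 62 64 63
f 63 64 65
f 63 65 43
f 64 40 66
f 64 66 65
f 65 66 67
f 65 67 43
f 66 40 68
f 66 68 67
f 67 68 69
f 67 69 43
f 68 40 41
f 68 41 69
f 69 41 42
f 69 42 43



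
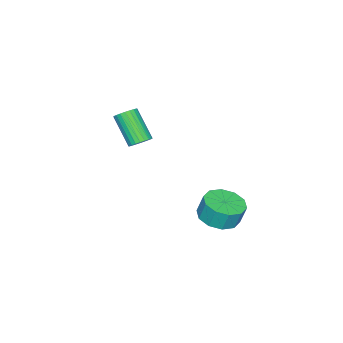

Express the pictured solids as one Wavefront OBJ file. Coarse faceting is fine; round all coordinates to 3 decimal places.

v -1.378 3.821 -3.818
v -0.382 3.904 -3.78
v -0.446 4.202 -2.764
v -1.442 4.119 -2.802
v -0.613 4.45 -3.954
v -0.676 4.748 -2.939
v -1.136 4.756 -4.077
v -1.199 5.054 -3.061
v -1.751 4.705 -4.1
v -1.815 5.003 -3.085
v -2.224 4.316 -4.016
v -2.288 4.614 -3
v -2.374 3.738 -3.856
v -2.438 4.036 -2.84
v -2.144 3.192 -3.681
v -2.207 3.49 -2.666
v -1.621 2.886 -3.559
v -1.684 3.184 -2.543
v -1.005 2.937 -3.535
v -1.069 3.235 -2.52
v -0.532 3.326 -3.62
v -0.596 3.624 -2.604
v -2.408 -0.815 -1.213
v -2.006 -0.575 -0.871
v -2.49 -1.685 0.475
v -2.892 -1.925 0.133
v -2.185 -0.444 -0.827
v -2.669 -1.553 0.519
v -2.398 -0.37 -0.842
v -2.882 -1.479 0.504
v -2.613 -0.363 -0.914
v -3.096 -1.472 0.432
v -2.796 -0.425 -1.031
v -3.28 -1.534 0.315
v -2.921 -0.546 -1.176
v -3.404 -1.656 0.171
v -2.967 -0.709 -1.326
v -3.451 -1.818 0.02
v -2.928 -0.888 -1.459
v -3.412 -1.997 -0.113
v -2.81 -1.055 -1.555
v -3.294 -2.165 -0.209
v -2.631 -1.187 -1.599
v -3.115 -2.296 -0.253
v -2.418 -1.261 -1.584
v -2.902 -2.37 -0.238
v -2.204 -1.268 -1.512
v -2.687 -2.377 -0.166
v -2.02 -1.206 -1.395
v -2.504 -2.315 -0.049
v -1.896 -1.084 -1.251
v -2.379 -2.194 0.096
v -1.849 -0.922 -1.1
v -2.333 -2.031 0.246
v -1.888 -0.743 -0.967
v -2.372 -1.852 0.379
f 2 1 5
f 2 5 3
f 3 5 6
f 3 6 4
f 5 1 7
f 5 7 6
f 6 7 8
f 6 8 4
f 7 1 9
f 7 9 8
f 8 9 10
f 8 10 4
f 9 1 11
f 9 11 10
f 10 11 12
f 10 12 4
f 11 1 13
f 11 13 12
f 12 13 14
f 12 14 4
f 13 1 15
f 13 15 14
f 14 15 16
f 14 16 4
f 15 1 17
f 15 17 16
f 16 17 18
f 16 18 4
f 17 1 19
f 17 19 18
f 18 19 20
f 18 20 4
f 19 1 21
f 19 21 20
f 20 21 22
f 20 22 4
f 21 1 2
f 21 2 22
f 22 2 3
f 22 3 4
f 24 23 27
f 24 27 25
f 25 27 28
f 25 28 26
f 27 23 29
f 27 29 28
f 28 29 30
f 28 30 26
f 29 23 31
f 29 31 30
f 30 31 32
f 30 32 26
f 31 23 33
f 31 33 32
f 32 33 34
f 32 34 26
f 33 23 35
f 33 35 34
f 34 35 36
f 34 36 26
f 35 23 37
f 35 37 36
f 36 37 38
f 36 38 26
f 37 23 39
f 37 39 38
f 38 39 40
f 38 40 26
f 39 23 41
f 39 41 40
f 40 41 42
f 40 42 26
f 41 23 43
f 41 43 42
f 42 43 44
f 42 44 26
f 43 23 45
f 43 45 44
f 44 45 46
f 44 46 26
f 45 23 47
f 45 47 46
f 46 47 48
f 46 48 26
f 47 23 49
f 47 49 48
f 48 49 50
f 48 50 26
f 49 23 51
f 49 51 50
f 50 51 52
f 50 52 26
f 51 23 53
f 51 53 52
f 52 53 54
f 52 54 26
f 53 23 55
f 53 55 54
f 54 55 56
f 54 56 26
f 55 23 24
f 55 24 56
f 56 24 25
f 56 25 26



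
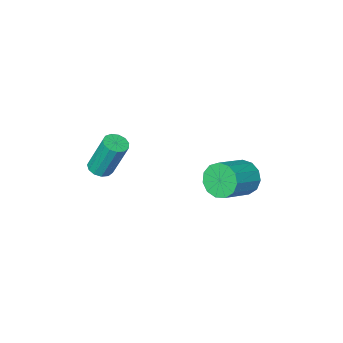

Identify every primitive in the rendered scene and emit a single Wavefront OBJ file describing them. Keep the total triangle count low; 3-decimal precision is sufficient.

v -3.055 2.479 -2.375
v -2.613 2.158 -3.152
v -1.064 2.52 -2.423
v -1.505 2.841 -1.645
v -2.698 2.68 -3.232
v -1.149 3.043 -2.503
v -2.896 3.139 -3.039
v -1.347 3.501 -2.31
v -3.144 3.388 -2.636
v -1.595 3.75 -1.906
v -3.364 3.348 -2.149
v -1.815 3.711 -1.42
v -3.486 3.033 -1.734
v -1.937 3.395 -1.005
v -3.47 2.541 -1.523
v -1.921 2.903 -0.793
v -3.323 2.03 -1.582
v -1.774 2.392 -0.852
v -3.09 1.661 -1.892
v -1.541 2.024 -1.163
v -2.846 1.552 -2.356
v -1.297 1.914 -1.627
v -2.669 1.737 -2.826
v -1.12 2.1 -2.097
v 3.219 0.601 -0.133
v 3.699 0.305 0.071
v 3.321 1.022 1.998
v 2.841 1.319 1.793
v 3.808 0.611 -0.021
v 3.43 1.328 1.905
v 3.731 0.914 -0.149
v 3.353 1.631 1.777
v 3.491 1.118 -0.272
v 3.113 1.835 1.654
v 3.165 1.158 -0.351
v 2.787 1.875 1.575
v 2.856 1.021 -0.361
v 2.478 1.738 1.566
v 2.662 0.751 -0.298
v 2.284 1.468 1.628
v 2.645 0.434 -0.183
v 2.267 1.151 1.743
v 2.811 0.169 -0.052
v 2.433 0.887 1.874
v 3.106 0.042 0.053
v 2.728 0.76 1.979
v 3.437 0.093 0.099
v 3.059 0.81 2.025
f 2 1 5
f 2 5 3
f 3 5 6
f 3 6 4
f 5 1 7
f 5 7 6
f 6 7 8
f 6 8 4
f 7 1 9
f 7 9 8
f 8 9 10
f 8 10 4
f 9 1 11
f 9 11 10
f 10 11 12
f 10 12 4
f 11 1 13
f 11 13 12
f 12 13 14
f 12 14 4
f 13 1 15
f 13 15 14
f 14 15 16
f 14 16 4
f 15 1 17
f 15 17 16
f 16 17 18
f 16 18 4
f 17 1 19
f 17 19 18
f 18 19 20
f 18 20 4
f 19 1 21
f 19 21 20
f 20 21 22
f 20 22 4
f 21 1 23
f 21 23 22
f 22 23 24
f 22 24 4
f 23 1 2
f 23 2 24
f 24 2 3
f 24 3 4
f 26 25 29
f 26 29 27
f 27 29 30
f 27 30 28
f 29 25 31
f 29 31 30
f 30 31 32
f 30 32 28
f 31 25 33
f 31 33 32
f 32 33 34
f 32 34 28
f 33 25 35
f 33 35 34
f 34 35 36
f 34 36 28
f 35 25 37
f 35 37 36
f 36 37 38
f 36 38 28
f 37 25 39
f 37 39 38
f 38 39 40
f 38 40 28
f 39 25 41
f 39 41 40
f 40 41 42
f 40 42 28
f 41 25 43
f 41 43 42
f 42 43 44
f 42 44 28
f 43 25 45
f 43 45 44
f 44 45 46
f 44 46 28
f 45 25 47
f 45 47 46
f 46 47 48
f 46 48 28
f 47 25 26
f 47 26 48
f 48 26 27
f 48 27 28



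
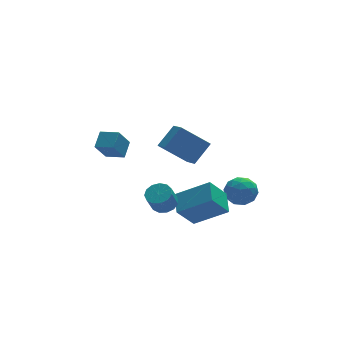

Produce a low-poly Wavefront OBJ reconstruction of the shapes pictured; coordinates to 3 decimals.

v -1.372 -3.198 -2.365
v 0.183 -4.004 -1.281
v -1.071 -1.973 -1.886
v 0.484 -2.779 -0.802
v -0.404 -2.961 -3.578
v 1.151 -3.767 -2.494
v -0.103 -1.736 -3.099
v 1.452 -2.542 -2.015
v -3.229 -0.543 0.382
v -3.911 -0.972 1.478
v -4.001 0.153 0.175
v -4.682 -0.275 1.271
v -2.738 0.175 0.969
v -3.419 -0.253 2.065
v -3.509 0.872 0.762
v -4.191 0.443 1.858
v 3.212 -0.049 -3.876
v 3.663 -0.25 -3.069
v 2.157 -1.11 -3.551
v 2.608 -1.311 -2.744
v 2.166 -0.48 -2.845
v 2.818 0.175 -3.046
v 3.002 -1.535 -3.574
v 3.654 -0.88 -3.775
v 3.533 -1.169 -2.882
v 3.016 -0.517 -2.431
v 2.804 -0.843 -4.189
v 2.287 -0.191 -3.738
v 3.53 -0.057 -3.501
v 2.29 -1.303 -3.119
v 2.03 -0.815 -3.178
v 2.295 -0.933 -2.704
v 3.034 0.194 -3.487
v 3.299 0.075 -3.013
v 2.419 -0.06 -2.881
v 2.521 -1.435 -3.607
v 2.786 -1.554 -3.133
v 3.525 -0.427 -3.916
v 3.79 -0.545 -3.442
v 3.401 -1.3 -3.739
v 3.719 -0.715 -2.917
v 3.098 -1.338 -2.726
v 3.33 -1.47 -3.214
v 3.713 -1.085 -3.332
v 3.415 -0.332 -2.652
v 2.795 -0.955 -2.461
v 2.535 -0.466 -2.52
v 2.919 -0.081 -2.638
v 3.339 -0.871 -2.542
v 3.025 -0.405 -4.159
v 2.405 -1.028 -3.968
v 2.901 -1.279 -3.982
v 3.285 -0.894 -4.1
v 2.722 -0.022 -3.894
v 2.101 -0.645 -3.703
v 2.107 -0.275 -3.288
v 2.49 0.11 -3.406
v 2.481 -0.489 -4.078
v 1.062 1.277 -2.07
v -0.375 1.814 -0.867
v 1.036 2.461 -2.63
v -0.402 2.998 -1.427
v 2.102 1.782 -1.053
v 0.664 2.319 0.15
v 2.075 2.966 -1.613
v 0.638 3.503 -0.41
v -1.732 -2.357 -2.131
v -1.073 -2.433 -1.878
v -1.509 -2.799 -0.855
v -2.168 -2.723 -1.109
v -1.185 -2.059 -1.791
v -1.62 -2.425 -0.769
v -1.47 -1.779 -1.813
v -1.906 -2.145 -0.79
v -1.839 -1.683 -1.935
v -2.274 -2.049 -0.913
v -2.173 -1.801 -2.12
v -2.609 -2.167 -1.098
v -2.368 -2.095 -2.308
v -2.804 -2.461 -1.286
v -2.361 -2.473 -2.44
v -2.796 -2.839 -1.418
v -2.154 -2.814 -2.474
v -2.59 -3.179 -1.452
v -1.813 -3.01 -2.399
v -2.249 -3.375 -1.377
v -1.447 -2.998 -2.239
v -1.883 -3.364 -1.217
v -1.171 -2.783 -2.045
v -1.607 -3.149 -1.022
f 2 4 1
f 5 2 1
f 1 4 3
f 3 5 1
f 2 8 4
f 6 2 5
f 6 8 2
f 4 8 3
f 7 5 3
f 3 8 7
f 7 6 5
f 8 6 7
f 10 12 9
f 13 10 9
f 9 12 11
f 11 13 9
f 10 16 12
f 14 10 13
f 14 16 10
f 12 16 11
f 15 13 11
f 11 16 15
f 15 14 13
f 16 14 15
f 17 54 33
f 54 28 57
f 33 57 22
f 54 57 33
f 17 33 29
f 33 22 34
f 29 34 18
f 33 34 29
f 17 29 38
f 29 18 39
f 38 39 24
f 29 39 38
f 17 38 50
f 38 24 53
f 50 53 27
f 38 53 50
f 17 50 54
f 50 27 58
f 54 58 28
f 50 58 54
f 18 34 45
f 34 22 48
f 45 48 26
f 34 48 45
f 22 57 35
f 57 28 56
f 35 56 21
f 57 56 35
f 28 58 55
f 58 27 51
f 55 51 19
f 58 51 55
f 27 53 52
f 53 24 40
f 52 40 23
f 53 40 52
f 24 39 44
f 39 18 41
f 44 41 25
f 39 41 44
f 20 46 32
f 46 26 47
f 32 47 21
f 46 47 32
f 20 32 30
f 32 21 31
f 30 31 19
f 32 31 30
f 20 30 37
f 30 19 36
f 37 36 23
f 30 36 37
f 20 37 42
f 37 23 43
f 42 43 25
f 37 43 42
f 20 42 46
f 42 25 49
f 46 49 26
f 42 49 46
f 21 47 35
f 47 26 48
f 35 48 22
f 47 48 35
f 19 31 55
f 31 21 56
f 55 56 28
f 31 56 55
f 23 36 52
f 36 19 51
f 52 51 27
f 36 51 52
f 25 43 44
f 43 23 40
f 44 40 24
f 43 40 44
f 26 49 45
f 49 25 41
f 45 41 18
f 49 41 45
f 60 62 59
f 63 60 59
f 59 62 61
f 61 63 59
f 60 66 62
f 64 60 63
f 64 66 60
f 62 66 61
f 65 63 61
f 61 66 65
f 65 64 63
f 66 64 65
f 68 67 71
f 68 71 69
f 69 71 72
f 69 72 70
f 71 67 73
f 71 73 72
f 72 73 74
f 72 74 70
f 73 67 75
f 73 75 74
f 74 75 76
f 74 76 70
f 75 67 77
f 75 77 76
f 76 77 78
f 76 78 70
f 77 67 79
f 77 79 78
f 78 79 80
f 78 80 70
f 79 67 81
f 79 81 80
f 80 81 82
f 80 82 70
f 81 67 83
f 81 83 82
f 82 83 84
f 82 84 70
f 83 67 85
f 83 85 84
f 84 85 86
f 84 86 70
f 85 67 87
f 85 87 86
f 86 87 88
f 86 88 70
f 87 67 89
f 87 89 88
f 88 89 90
f 88 90 70
f 89 67 68
f 89 68 90
f 90 68 69
f 90 69 70



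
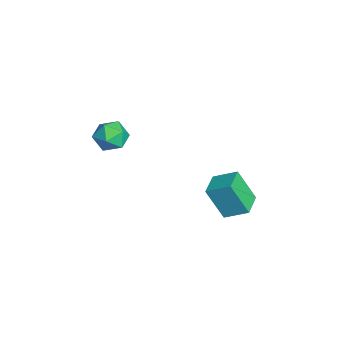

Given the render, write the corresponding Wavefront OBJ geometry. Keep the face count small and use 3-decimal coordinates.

v -3.433 3.92 -4.616
v -3.818 2.965 -2.706
v -2.962 5.182 -3.891
v -3.347 4.227 -1.981
v -1.993 3.373 -4.599
v -2.378 2.418 -2.689
v -1.522 4.635 -3.874
v -1.907 3.68 -1.964
v -1.352 -1.569 3.022
v -0.446 -2.006 2.798
v -1.954 -3.054 3.482
v -1.048 -3.491 3.258
v -1.127 -2.852 4.063
v -0.755 -1.934 3.778
v -1.645 -3.126 2.502
v -1.273 -2.208 2.217
v -0.627 -2.968 2.477
v -0.307 -2.798 3.441
v -2.093 -2.262 2.839
v -1.773 -2.092 3.803
f 2 4 1
f 5 2 1
f 1 4 3
f 3 5 1
f 2 8 4
f 6 2 5
f 6 8 2
f 4 8 3
f 7 5 3
f 3 8 7
f 7 6 5
f 8 6 7
f 9 20 14
f 9 14 10
f 9 10 16
f 9 16 19
f 9 19 20
f 10 14 18
f 14 20 13
f 20 19 11
f 19 16 15
f 16 10 17
f 12 18 13
f 12 13 11
f 12 11 15
f 12 15 17
f 12 17 18
f 13 18 14
f 11 13 20
f 15 11 19
f 17 15 16
f 18 17 10



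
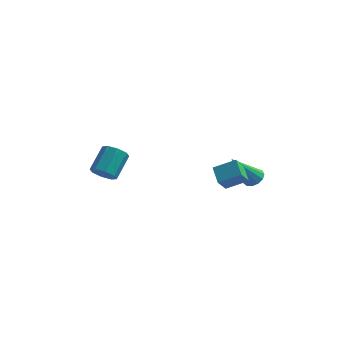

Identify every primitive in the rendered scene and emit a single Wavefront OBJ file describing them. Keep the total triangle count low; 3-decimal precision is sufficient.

v 4.295 -0.385 -2.851
v 4.693 -0.034 -2.476
v 3.225 -1.075 -1.069
v 4.411 0.185 -2.56
v 4.093 0.223 -2.737
v 3.838 0.068 -2.95
v 3.728 -0.231 -3.131
v 3.798 -0.578 -3.224
v 4.026 -0.864 -3.198
v 4.339 -0.998 -3.062
v 4.638 -0.937 -2.859
v 4.827 -0.7 -2.654
v 4.848 -0.364 -2.511
v 3.466 -4.021 -1.242
v 3.172 -4.601 -0.418
v 3.035 -3.154 -0.786
v 2.741 -3.735 0.038
v 4.599 -3.765 -0.658
v 4.305 -4.346 0.166
v 4.168 -2.899 -0.202
v 3.874 -3.479 0.622
v -3.078 -3.208 -1.69
v -2.372 -3.199 -1.971
v -2.015 -1.903 -1.03
v -2.722 -1.912 -0.75
v -2.739 -2.872 -2.282
v -2.383 -1.576 -1.341
v -3.305 -2.742 -2.246
v -2.949 -1.446 -1.306
v -3.738 -2.885 -1.885
v -3.382 -1.589 -0.945
v -3.785 -3.217 -1.41
v -3.428 -1.921 -0.469
v -3.417 -3.544 -1.099
v -3.061 -2.248 -0.158
v -2.851 -3.674 -1.134
v -2.495 -2.378 -0.194
v -2.418 -3.531 -1.495
v -2.062 -2.235 -0.555
f 2 1 4
f 2 4 3
f 4 1 5
f 4 5 3
f 5 1 6
f 5 6 3
f 6 1 7
f 6 7 3
f 7 1 8
f 7 8 3
f 8 1 9
f 8 9 3
f 9 1 10
f 9 10 3
f 10 1 11
f 10 11 3
f 11 1 12
f 11 12 3
f 12 1 13
f 12 13 3
f 13 1 2
f 13 2 3
f 15 17 14
f 18 15 14
f 14 17 16
f 16 18 14
f 15 21 17
f 19 15 18
f 19 21 15
f 17 21 16
f 20 18 16
f 16 21 20
f 20 19 18
f 21 19 20
f 23 22 26
f 23 26 24
f 24 26 27
f 24 27 25
f 26 22 28
f 26 28 27
f 27 28 29
f 27 29 25
f 28 22 30
f 28 30 29
f 29 30 31
f 29 31 25
f 30 22 32
f 30 32 31
f 31 32 33
f 31 33 25
f 32 22 34
f 32 34 33
f 33 34 35
f 33 35 25
f 34 22 36
f 34 36 35
f 35 36 37
f 35 37 25
f 36 22 38
f 36 38 37
f 37 38 39
f 37 39 25
f 38 22 23
f 38 23 39
f 39 23 24
f 39 24 25



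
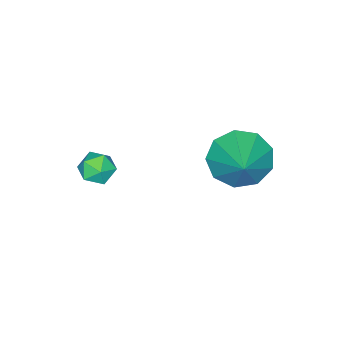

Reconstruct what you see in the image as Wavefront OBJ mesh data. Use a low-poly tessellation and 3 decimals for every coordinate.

v -0.267 3.561 -2.624
v 0.543 3.152 -3.172
v 0.767 4.419 -1.736
v 0.311 3.761 -3.49
v -0.191 4.276 -3.403
v -0.729 4.457 -2.951
v -1.051 4.219 -2.347
v -1.005 3.673 -1.872
v -0.615 3.075 -1.749
v -0.061 2.704 -2.035
v 0.396 2.735 -2.597
v 2.775 0.948 -1.582
v 3.048 1.156 -2.124
v 3.712 0.724 -1.196
v 3.985 0.932 -1.738
v 3.702 1.349 -1.341
v 3.123 1.487 -1.58
v 3.637 0.393 -1.74
v 3.058 0.531 -1.979
v 3.58 0.813 -2.222
v 3.621 1.403 -1.975
v 3.139 0.477 -1.345
v 3.18 1.067 -1.098
f 2 1 4
f 2 4 3
f 4 1 5
f 4 5 3
f 5 1 6
f 5 6 3
f 6 1 7
f 6 7 3
f 7 1 8
f 7 8 3
f 8 1 9
f 8 9 3
f 9 1 10
f 9 10 3
f 10 1 11
f 10 11 3
f 11 1 2
f 11 2 3
f 12 23 17
f 12 17 13
f 12 13 19
f 12 19 22
f 12 22 23
f 13 17 21
f 17 23 16
f 23 22 14
f 22 19 18
f 19 13 20
f 15 21 16
f 15 16 14
f 15 14 18
f 15 18 20
f 15 20 21
f 16 21 17
f 14 16 23
f 18 14 22
f 20 18 19
f 21 20 13



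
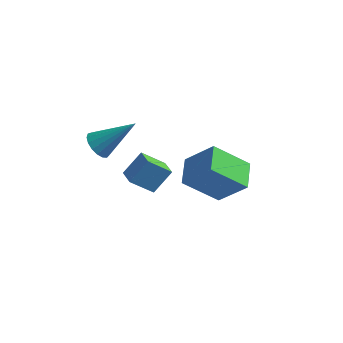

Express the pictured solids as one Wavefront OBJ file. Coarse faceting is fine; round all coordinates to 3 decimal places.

v 3.014 -3.364 0.128
v 1.578 -3.919 1.467
v 2.732 -2.065 0.365
v 1.297 -2.62 1.704
v 4.243 -3.34 1.456
v 2.808 -3.895 2.795
v 3.962 -2.041 1.693
v 2.526 -2.596 3.032
v -2.389 -3.08 1.986
v -1.989 -3.659 1.831
v -0.931 -2.44 3.354
v -1.882 -3.421 1.605
v -1.891 -3.106 1.467
v -2.014 -2.785 1.447
v -2.222 -2.531 1.551
v -2.47 -2.403 1.754
v -2.698 -2.431 2.011
v -2.856 -2.607 2.261
v -2.907 -2.892 2.449
v -2.839 -3.22 2.53
v -2.668 -3.516 2.487
v -2.433 -3.712 2.328
v -2.188 -3.764 2.092
v -0.555 -1.281 -2.735
v -1.497 -1.763 -1.757
v -1.097 -0.616 -2.929
v -2.038 -1.097 -1.951
v 0.038 -0.523 -1.789
v -0.903 -1.004 -0.811
v -0.503 0.143 -1.983
v -1.445 -0.339 -1.005
f 2 4 1
f 5 2 1
f 1 4 3
f 3 5 1
f 2 8 4
f 6 2 5
f 6 8 2
f 4 8 3
f 7 5 3
f 3 8 7
f 7 6 5
f 8 6 7
f 10 9 12
f 10 12 11
f 12 9 13
f 12 13 11
f 13 9 14
f 13 14 11
f 14 9 15
f 14 15 11
f 15 9 16
f 15 16 11
f 16 9 17
f 16 17 11
f 17 9 18
f 17 18 11
f 18 9 19
f 18 19 11
f 19 9 20
f 19 20 11
f 20 9 21
f 20 21 11
f 21 9 22
f 21 22 11
f 22 9 23
f 22 23 11
f 23 9 10
f 23 10 11
f 25 27 24
f 28 25 24
f 24 27 26
f 26 28 24
f 25 31 27
f 29 25 28
f 29 31 25
f 27 31 26
f 30 28 26
f 26 31 30
f 30 29 28
f 31 29 30



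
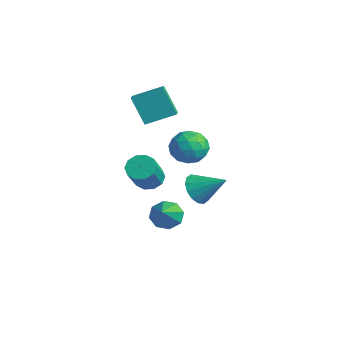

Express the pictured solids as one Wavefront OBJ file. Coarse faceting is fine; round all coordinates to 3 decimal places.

v -4.106 1.163 1.568
v -5.023 0.885 3.197
v -3.35 2.637 2.246
v -4.267 2.359 3.875
v -3.433 0.681 1.865
v -4.35 0.403 3.494
v -2.677 2.155 2.543
v -3.594 1.877 4.172
v -2.482 2.214 -0.185
v -1.764 3.08 -0.187
v -1.616 1.5 1.247
v -0.898 2.366 1.245
v -1.973 2.527 1.534
v -2.509 2.969 0.649
v -0.871 1.611 0.411
v -1.407 2.053 -0.474
v -0.769 2.708 0.181
v -1.45 3.274 0.875
v -1.93 1.306 0.185
v -2.611 1.872 0.879
v -2.199 2.71 -0.312
v -1.181 1.87 1.372
v -1.813 1.965 1.542
v -1.391 2.474 1.541
v -2.637 2.644 0.179
v -2.215 3.153 0.178
v -2.338 2.828 1.19
v -1.165 1.427 0.882
v -0.743 1.936 0.881
v -1.989 2.106 -0.481
v -1.567 2.615 -0.482
v -1.042 1.752 -0.13
v -1.192 3 -0.097
v -0.683 2.58 0.745
v -0.667 2.137 0.255
v -0.982 2.396 -0.265
v -1.593 3.333 0.311
v -1.083 2.913 1.153
v -1.715 3.008 1.323
v -2.03 3.267 0.803
v -1.007 3.114 0.528
v -2.297 1.667 -0.093
v -1.787 1.247 0.749
v -1.35 1.313 0.257
v -1.665 1.572 -0.263
v -2.697 2 0.315
v -2.188 1.58 1.157
v -2.398 2.184 1.325
v -2.713 2.443 0.805
v -2.373 1.466 0.532
v 2.146 -1.454 -1.301
v 2.839 -1.044 -1.656
v 3.394 -2.486 -0.059
v 2.586 -0.712 -1.127
v 2.076 -0.816 -0.7
v 1.607 -1.293 -0.625
v 1.454 -1.865 -0.946
v 1.706 -2.196 -1.475
v 2.217 -2.093 -1.902
v 2.686 -1.616 -1.977
v -2.649 3.428 -3.519
v -1.985 2.651 -3.647
v -1.311 4.392 -2.441
v -1.893 2.98 -4.056
v -2.003 3.429 -4.321
v -2.287 3.878 -4.371
v -2.667 4.206 -4.193
v -3.043 4.326 -3.834
v -3.313 4.205 -3.39
v -3.405 3.876 -2.981
v -3.294 3.426 -2.716
v -3.011 2.978 -2.666
v -2.631 2.649 -2.844
v -2.255 2.53 -3.204
v -1.17 -0.435 -0.619
v -0.489 -0.568 -1.075
v 0.311 -1.538 0.403
v -0.37 -1.405 0.859
v -0.425 -0.128 -0.82
v 0.374 -1.097 0.658
v -0.646 0.196 -0.488
v 0.153 -0.774 0.99
v -1.067 0.278 -0.207
v -0.268 -0.692 1.271
v -1.527 0.088 -0.083
v -0.728 -0.882 1.395
v -1.851 -0.302 -0.163
v -1.051 -1.272 1.315
v -1.914 -0.743 -0.418
v -1.115 -1.712 1.06
v -1.693 -1.066 -0.75
v -0.894 -2.036 0.728
v -1.272 -1.148 -1.031
v -0.473 -2.118 0.447
v -0.812 -0.958 -1.155
v -0.013 -1.928 0.323
f 2 4 1
f 5 2 1
f 1 4 3
f 3 5 1
f 2 8 4
f 6 2 5
f 6 8 2
f 4 8 3
f 7 5 3
f 3 8 7
f 7 6 5
f 8 6 7
f 9 46 25
f 46 20 49
f 25 49 14
f 46 49 25
f 9 25 21
f 25 14 26
f 21 26 10
f 25 26 21
f 9 21 30
f 21 10 31
f 30 31 16
f 21 31 30
f 9 30 42
f 30 16 45
f 42 45 19
f 30 45 42
f 9 42 46
f 42 19 50
f 46 50 20
f 42 50 46
f 10 26 37
f 26 14 40
f 37 40 18
f 26 40 37
f 14 49 27
f 49 20 48
f 27 48 13
f 49 48 27
f 20 50 47
f 50 19 43
f 47 43 11
f 50 43 47
f 19 45 44
f 45 16 32
f 44 32 15
f 45 32 44
f 16 31 36
f 31 10 33
f 36 33 17
f 31 33 36
f 12 38 24
f 38 18 39
f 24 39 13
f 38 39 24
f 12 24 22
f 24 13 23
f 22 23 11
f 24 23 22
f 12 22 29
f 22 11 28
f 29 28 15
f 22 28 29
f 12 29 34
f 29 15 35
f 34 35 17
f 29 35 34
f 12 34 38
f 34 17 41
f 38 41 18
f 34 41 38
f 13 39 27
f 39 18 40
f 27 40 14
f 39 40 27
f 11 23 47
f 23 13 48
f 47 48 20
f 23 48 47
f 15 28 44
f 28 11 43
f 44 43 19
f 28 43 44
f 17 35 36
f 35 15 32
f 36 32 16
f 35 32 36
f 18 41 37
f 41 17 33
f 37 33 10
f 41 33 37
f 52 51 54
f 52 54 53
f 54 51 55
f 54 55 53
f 55 51 56
f 55 56 53
f 56 51 57
f 56 57 53
f 57 51 58
f 57 58 53
f 58 51 59
f 58 59 53
f 59 51 60
f 59 60 53
f 60 51 52
f 60 52 53
f 62 61 64
f 62 64 63
f 64 61 65
f 64 65 63
f 65 61 66
f 65 66 63
f 66 61 67
f 66 67 63
f 67 61 68
f 67 68 63
f 68 61 69
f 68 69 63
f 69 61 70
f 69 70 63
f 70 61 71
f 70 71 63
f 71 61 72
f 71 72 63
f 72 61 73
f 72 73 63
f 73 61 74
f 73 74 63
f 74 61 62
f 74 62 63
f 76 75 79
f 76 79 77
f 77 79 80
f 77 80 78
f 79 75 81
f 79 81 80
f 80 81 82
f 80 82 78
f 81 75 83
f 81 83 82
f 82 83 84
f 82 84 78
f 83 75 85
f 83 85 84
f 84 85 86
f 84 86 78
f 85 75 87
f 85 87 86
f 86 87 88
f 86 88 78
f 87 75 89
f 87 89 88
f 88 89 90
f 88 90 78
f 89 75 91
f 89 91 90
f 90 91 92
f 90 92 78
f 91 75 93
f 91 93 92
f 92 93 94
f 92 94 78
f 93 75 95
f 93 95 94
f 94 95 96
f 94 96 78
f 95 75 76
f 95 76 96
f 96 76 77
f 96 77 78

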